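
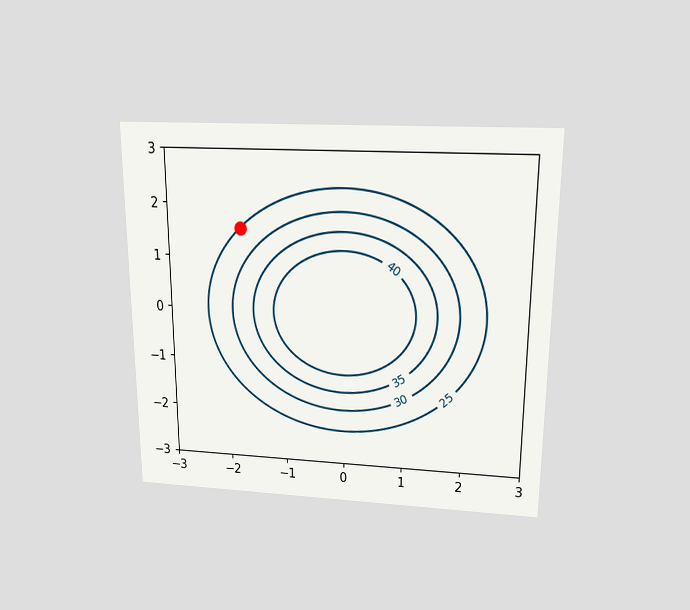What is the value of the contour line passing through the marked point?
The chart is viewed slightly from above. The marked point sits on the contour labelled 25.

25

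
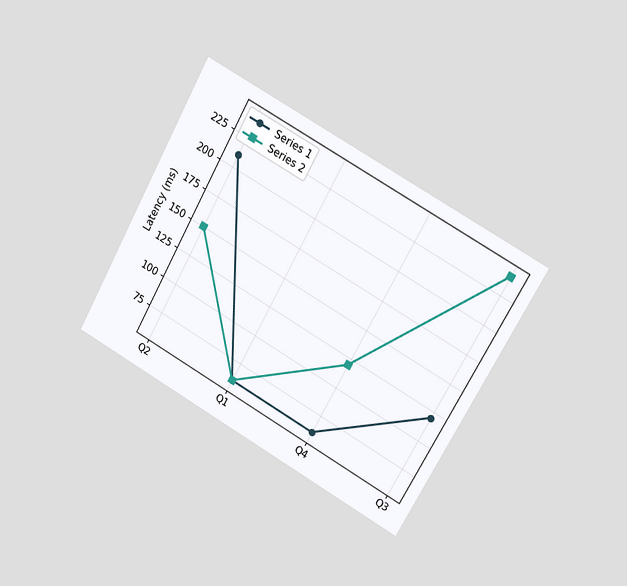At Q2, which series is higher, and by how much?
The chart is tilted about 29° clockwise and viewed slightly from the right. At Q2, Series 1 sits above the other line by 60ms.

Series 1, by 60ms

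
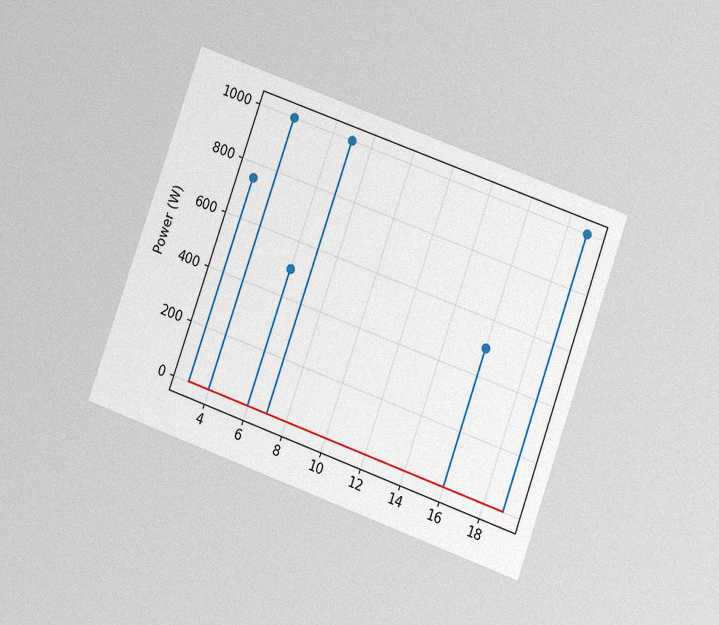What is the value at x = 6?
The chart is tilted about 20° clockwise and viewed at a slight angle, with some photo noise. The stem at x=6 reaches 500W.

500W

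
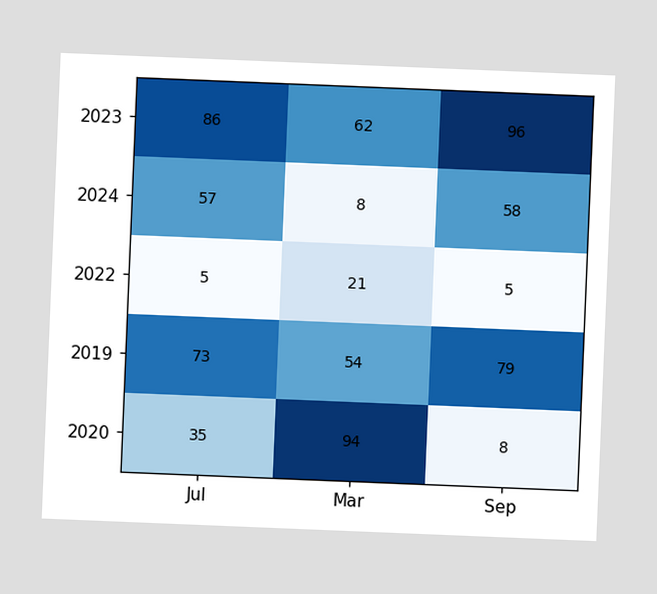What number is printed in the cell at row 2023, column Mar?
The chart is tilted about 2° clockwise. The (2023, Mar) cell reads 62.

62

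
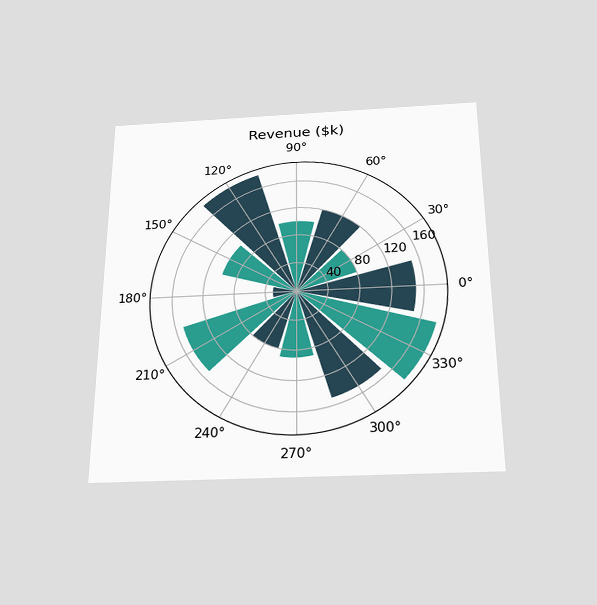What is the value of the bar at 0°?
The chart is viewed slightly from below. The bar at 0° reaches $150k on the radial axis.

$150k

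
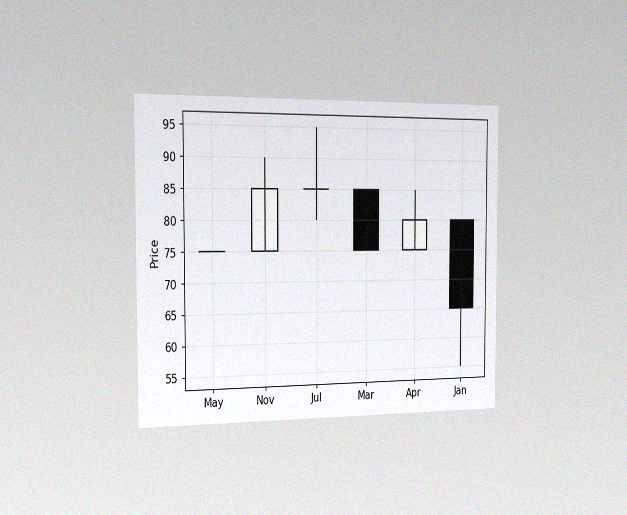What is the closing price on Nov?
The chart is viewed slightly from the left, with some photo noise. The Nov candle closes at 85.

85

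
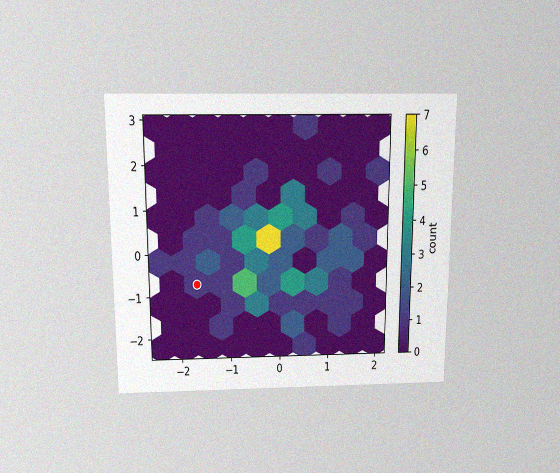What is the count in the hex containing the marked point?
1

The chart is viewed slightly from above, with some photo noise. The marked hex reads 1 on the colorbar.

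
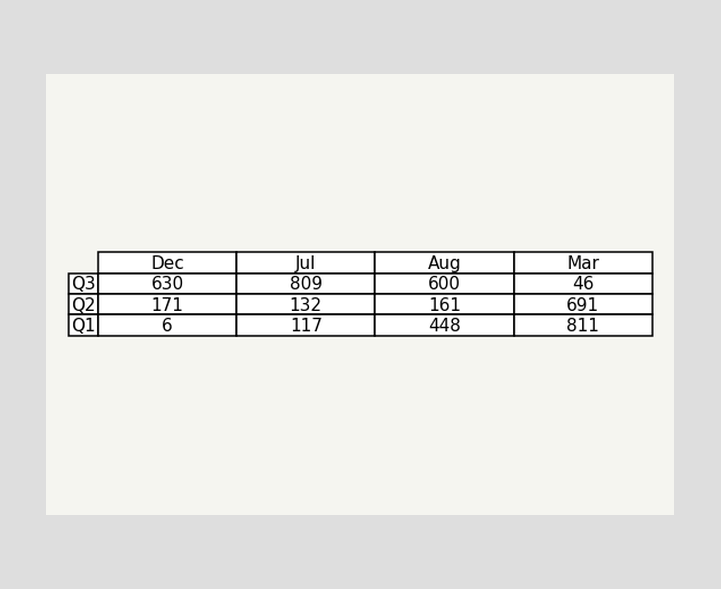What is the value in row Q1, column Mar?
811

The (Q1, Mar) cell reads 811.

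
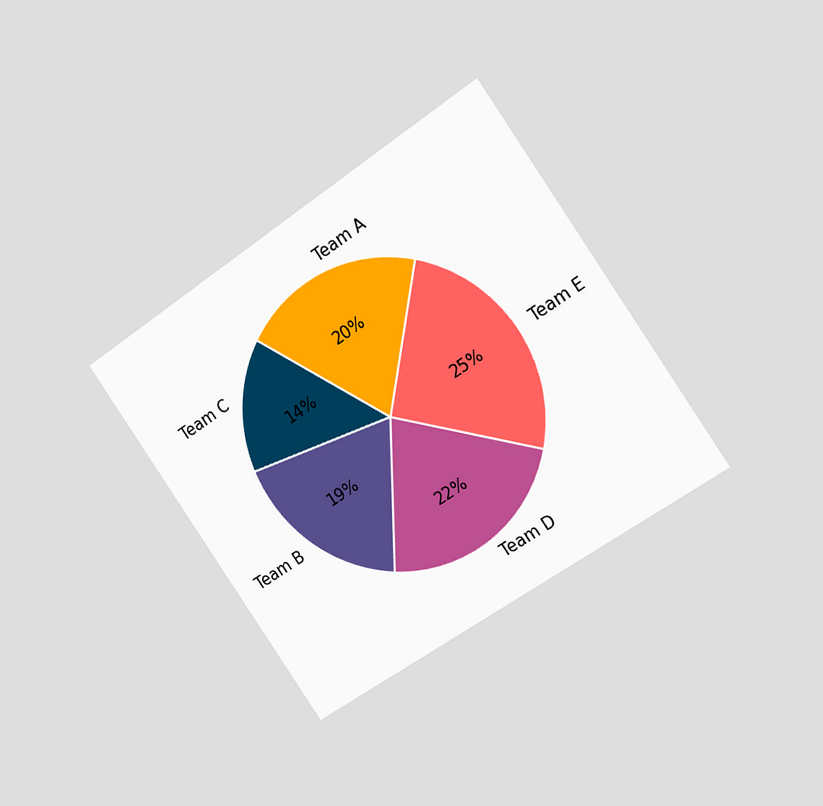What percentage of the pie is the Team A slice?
The chart is tilted about 35° counter-clockwise and viewed slightly from the right. The Team A slice takes up 20% of the pie.

20%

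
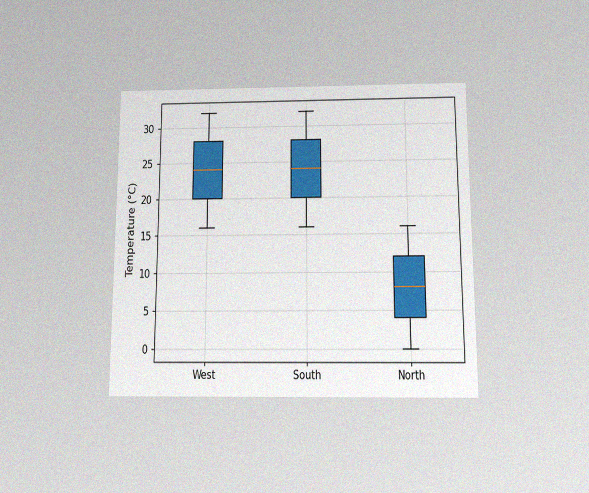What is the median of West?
24°C

The chart is viewed slightly from below, with some photo noise. The median line in the West box sits at 24°C.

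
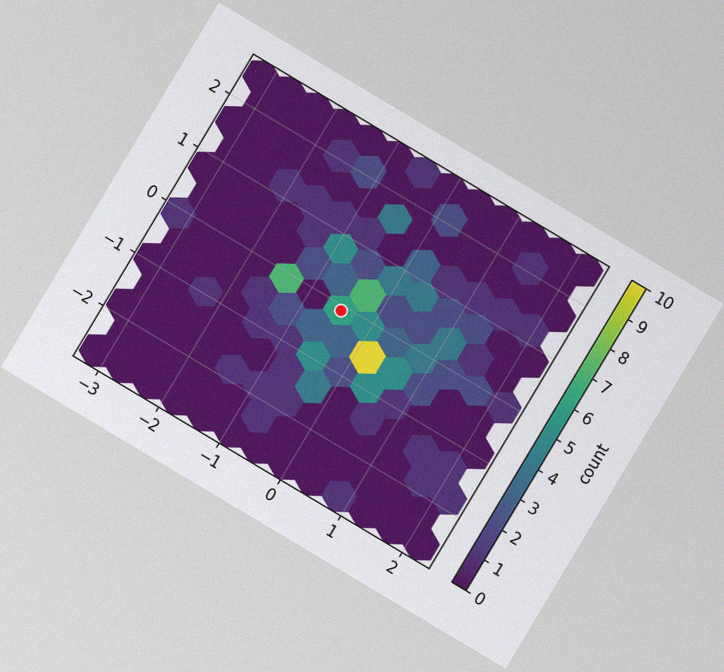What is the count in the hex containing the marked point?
The chart is tilted about 31° clockwise, with some photo noise. The marked hex reads 6 on the colorbar.

6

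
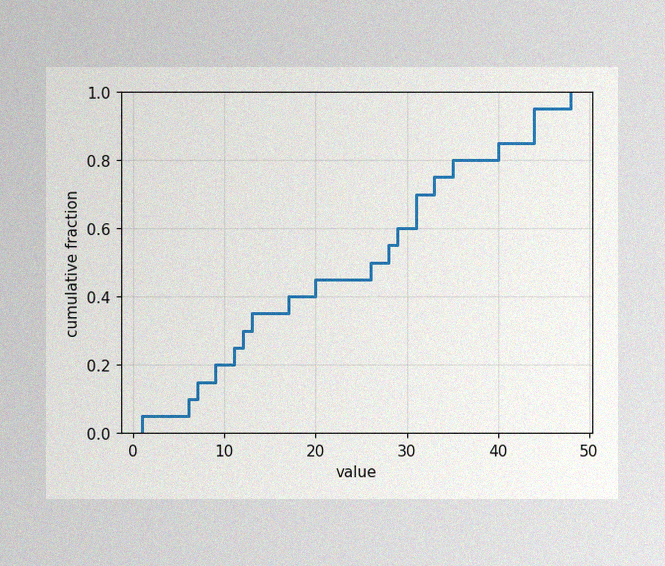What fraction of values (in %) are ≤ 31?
70%

The image has some photo noise and uneven lighting. At x=31 the ECDF step is at 70%.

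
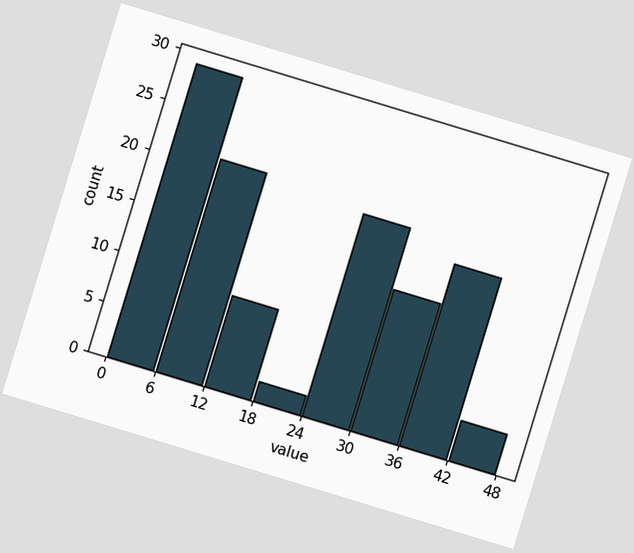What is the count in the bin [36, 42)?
18

The chart is tilted about 17° clockwise. The [36, 42) bin has height 18.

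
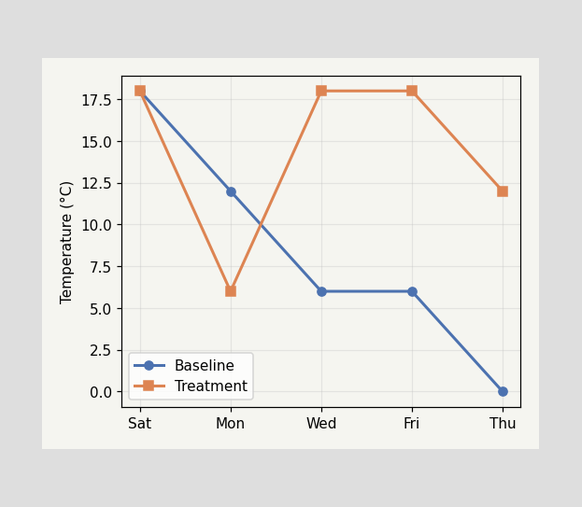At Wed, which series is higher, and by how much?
At Wed, Treatment sits above the other line by 12°C.

Treatment, by 12°C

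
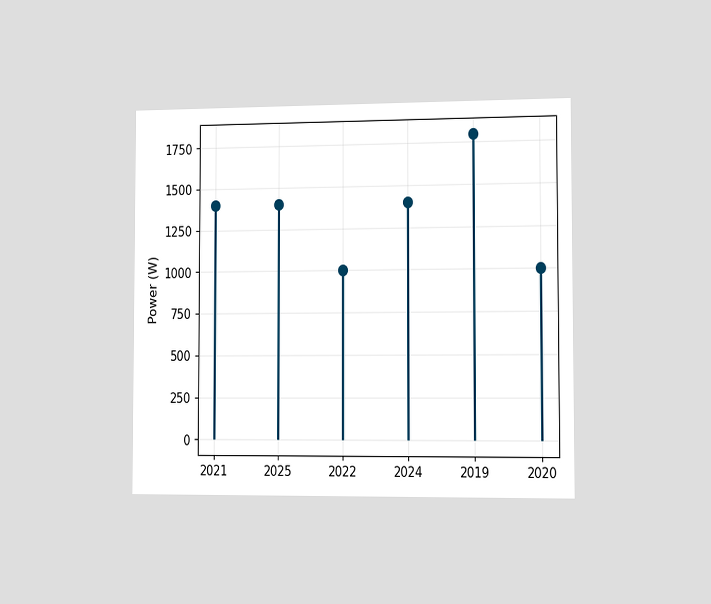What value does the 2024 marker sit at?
1400W

The chart is viewed slightly from the right. The 2024 marker sits at 1400W.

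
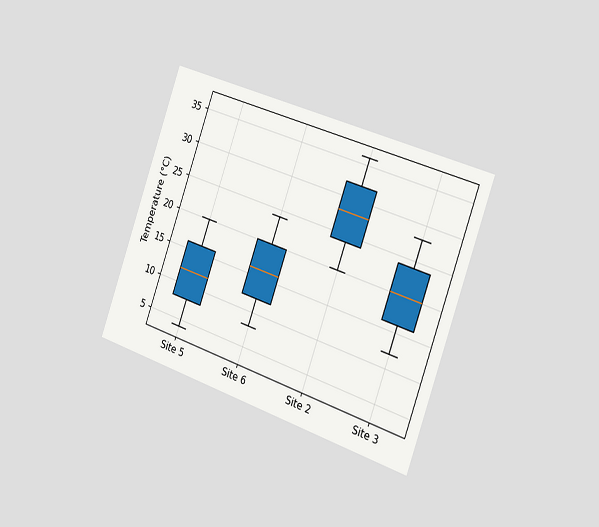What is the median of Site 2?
The chart is tilted about 20° clockwise and viewed slightly from the right. The median line in the Site 2 box sits at 28°C.

28°C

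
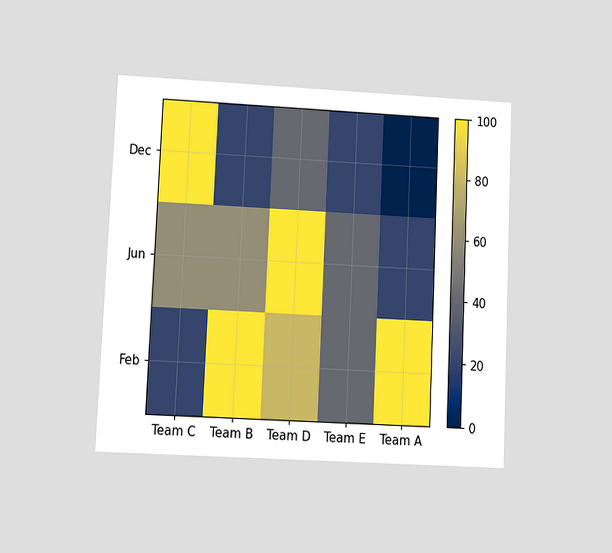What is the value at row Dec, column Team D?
40

The chart is tilted about 3° clockwise and viewed at a slight angle. Matching cell (Dec, Team D) against the colorbar gives 40.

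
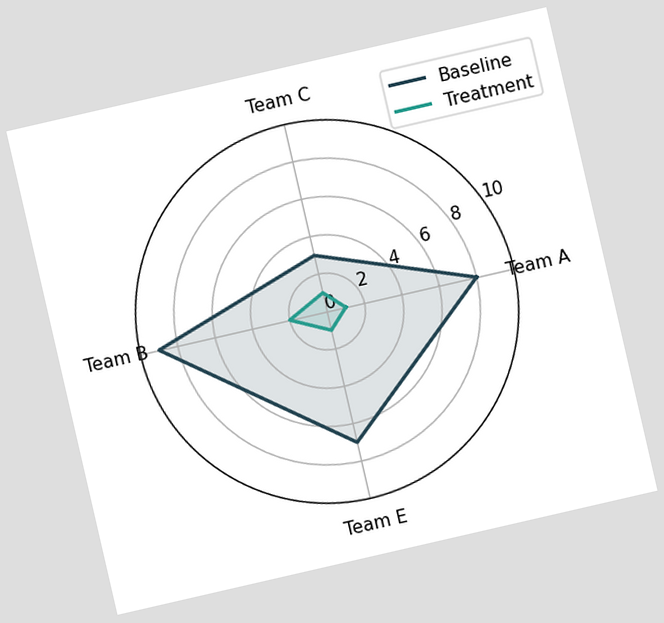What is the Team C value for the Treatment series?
1

The chart is tilted about 13° counter-clockwise. On the Team C axis, Treatment reaches 1.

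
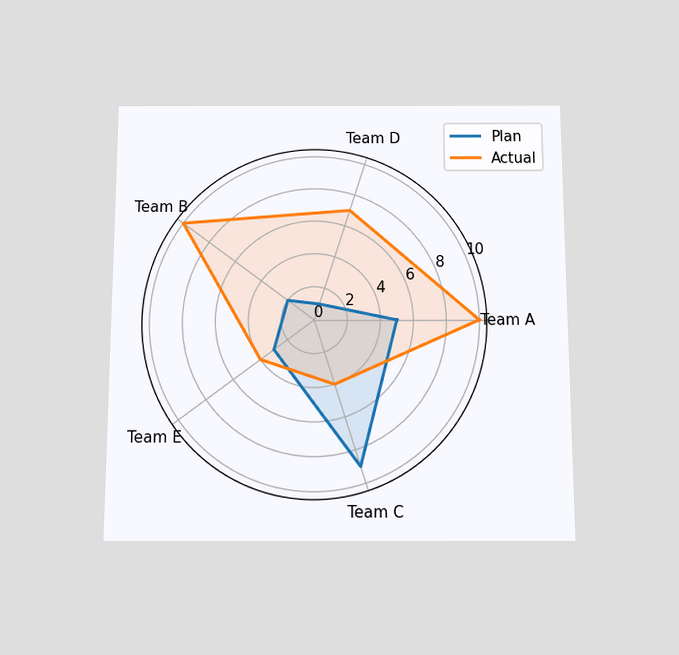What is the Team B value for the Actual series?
10

The chart is viewed slightly from below. On the Team B axis, Actual reaches 10.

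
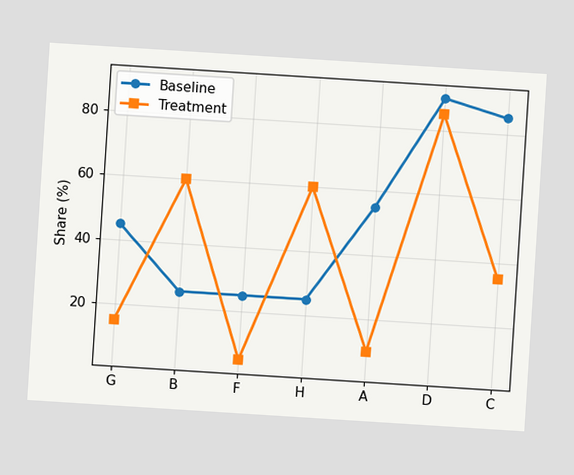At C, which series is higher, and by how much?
The chart is tilted about 4° clockwise. At C, Baseline sits above the other line by 50%.

Baseline, by 50%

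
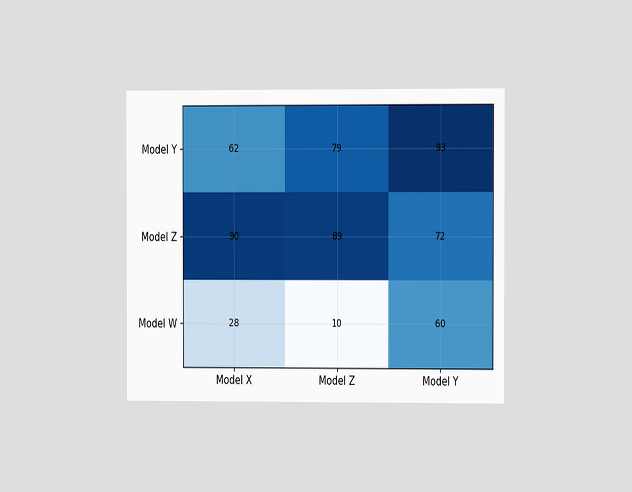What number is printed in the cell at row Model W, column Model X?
28

The chart is viewed slightly from the right. The (Model W, Model X) cell reads 28.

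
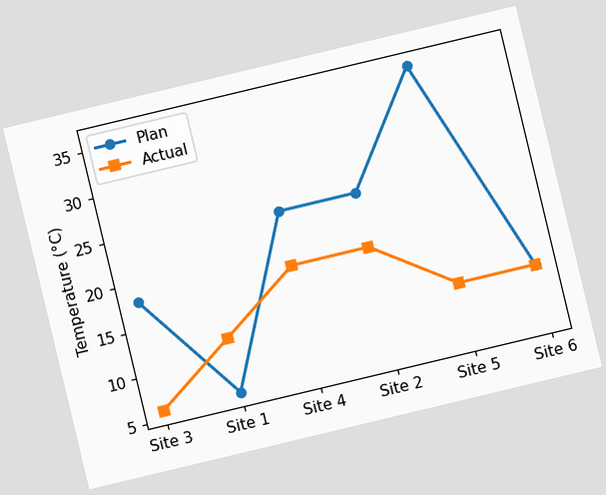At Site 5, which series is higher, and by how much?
The chart is tilted about 13° counter-clockwise. At Site 5, Plan sits above the other line by 24°C.

Plan, by 24°C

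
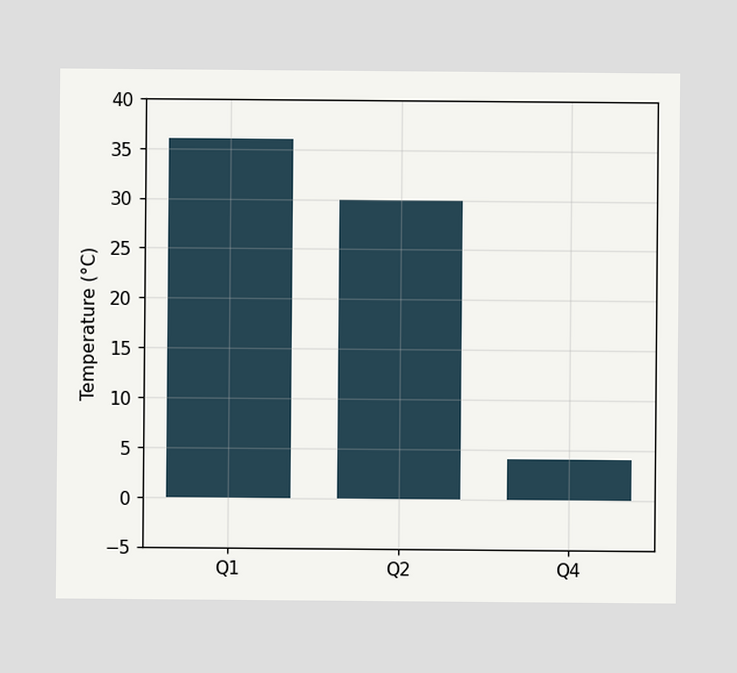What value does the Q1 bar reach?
Reading along the chart's y-axis, the Q1 bar reaches 36°C.

36°C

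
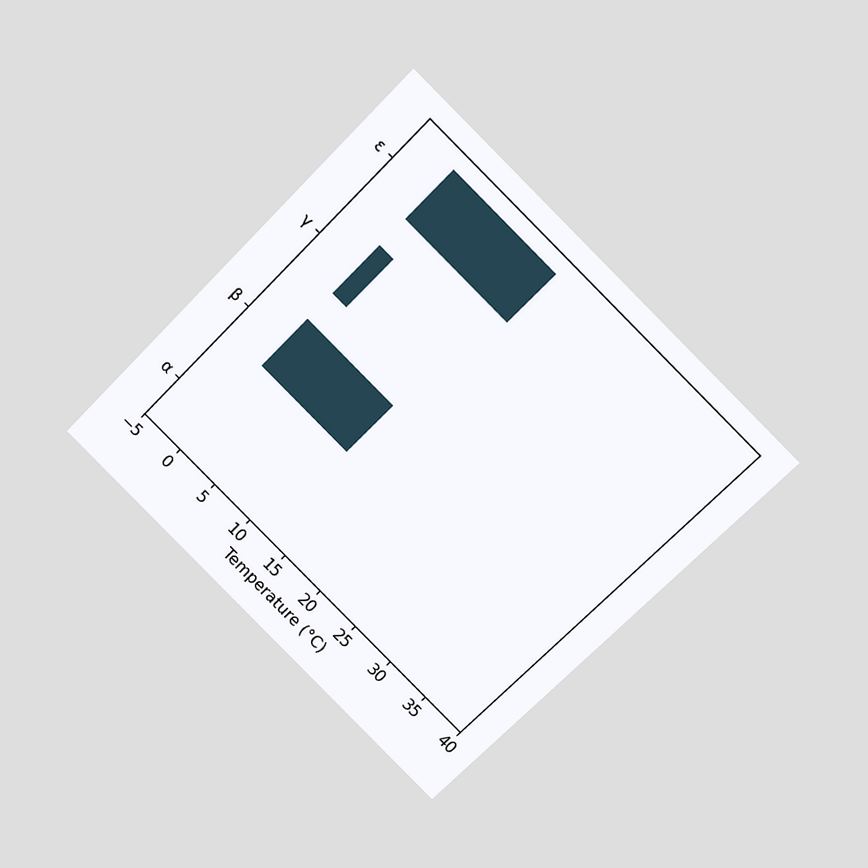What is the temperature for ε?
14°C

The chart is tilted about 45° clockwise and viewed at a slight angle. Reading along the chart's x-axis, the ε bar reaches 14°C.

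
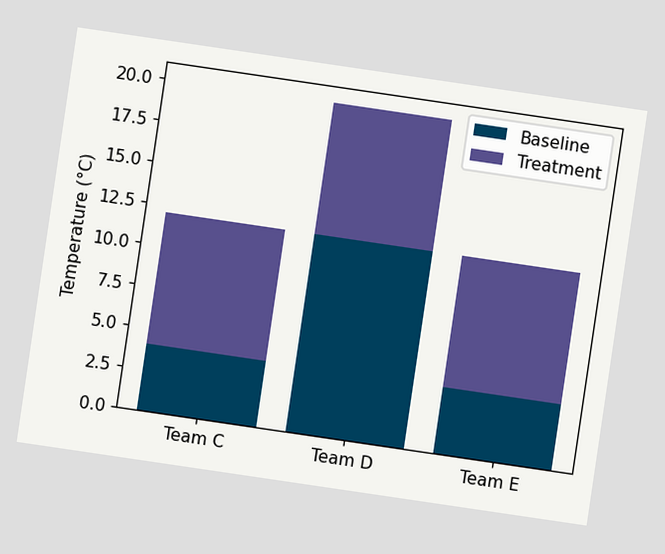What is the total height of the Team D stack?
20°C

The chart is tilted about 8° clockwise. The Team D stack's top reaches 20°C on the y-axis.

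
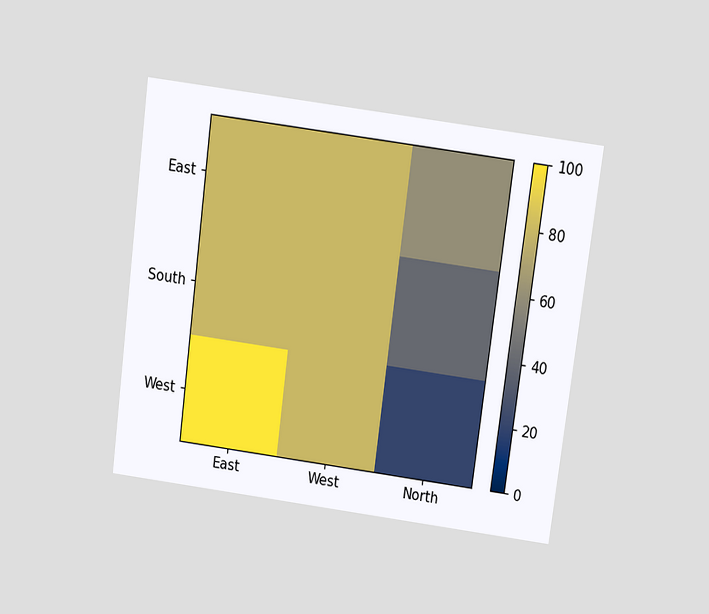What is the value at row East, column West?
80

The chart is tilted about 7° clockwise and viewed slightly from above. Matching cell (East, West) against the colorbar gives 80.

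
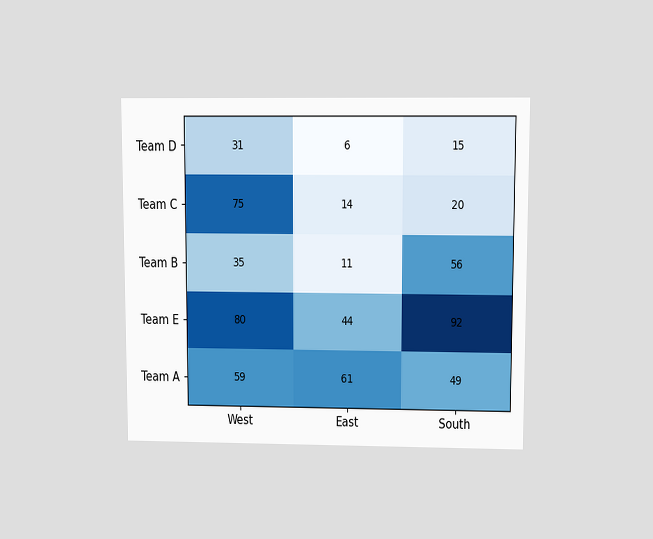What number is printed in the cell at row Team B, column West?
35

The chart is viewed slightly from above. The (Team B, West) cell reads 35.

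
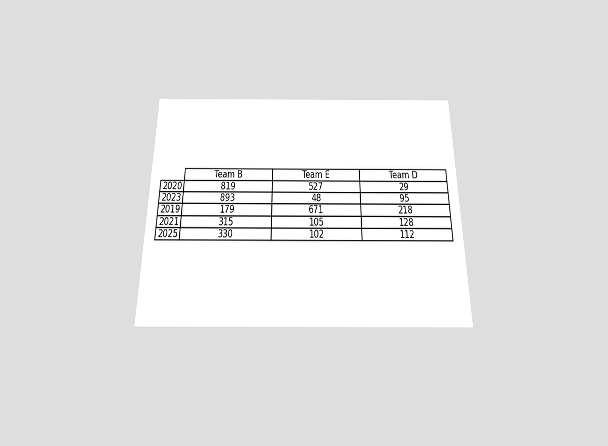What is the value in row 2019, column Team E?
The chart is viewed slightly from below. The (2019, Team E) cell reads 671.

671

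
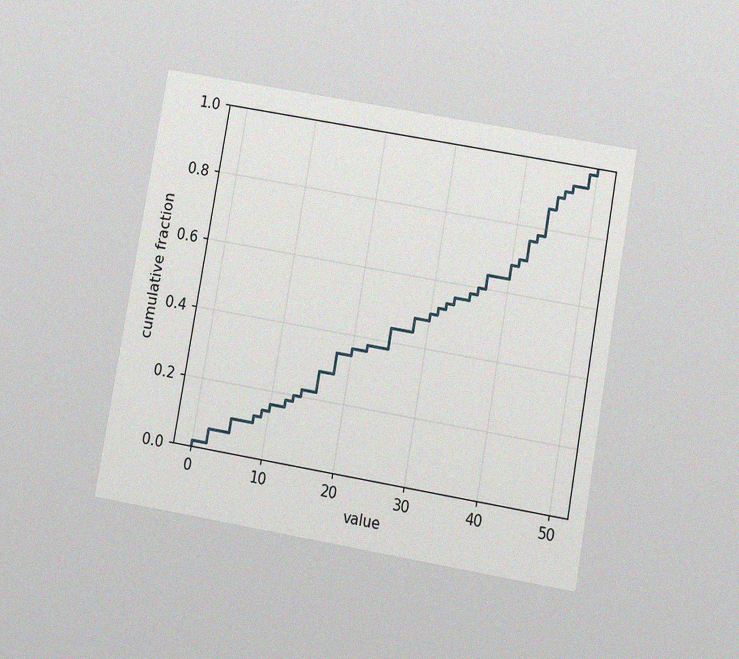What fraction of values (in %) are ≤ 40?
68%

The chart is tilted about 10° clockwise and viewed slightly from below, with some photo noise. At x=40 the ECDF step is at 68%.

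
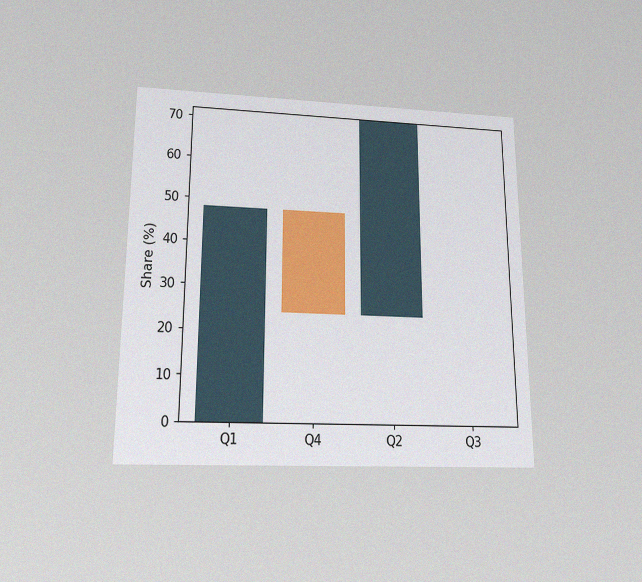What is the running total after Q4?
The chart is viewed slightly from below, with some photo noise. After Q4 the running total reaches 24%.

24%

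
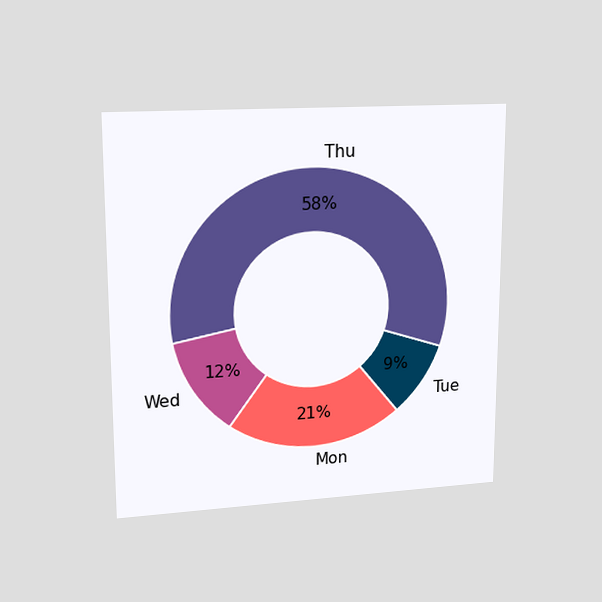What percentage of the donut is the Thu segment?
58%

The chart is viewed at a slight angle. The Thu segment takes up 58% of the ring.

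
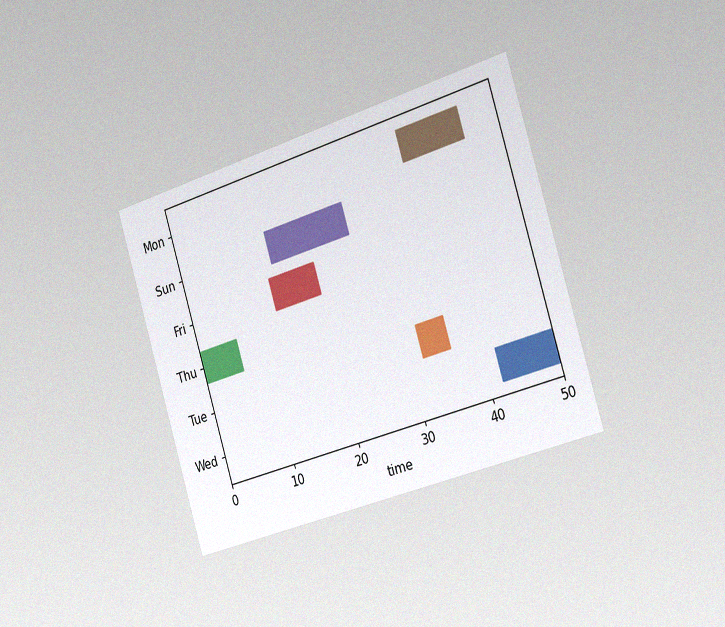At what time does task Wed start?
42

The chart is tilted about 17° counter-clockwise and viewed slightly from the right, with some photo noise. The Wed bar begins at t=42.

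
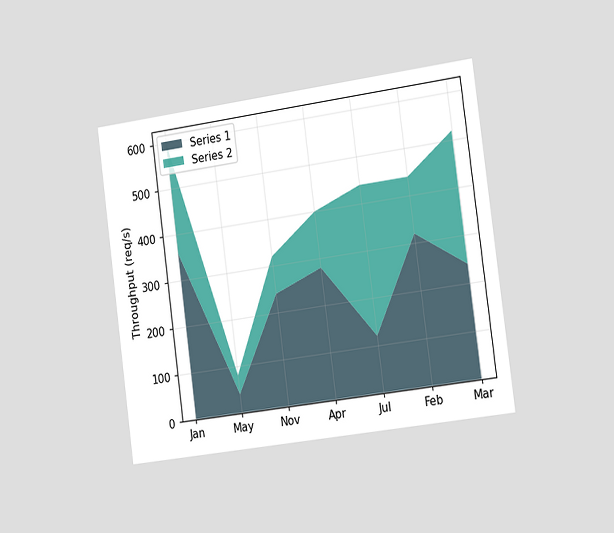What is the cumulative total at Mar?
The chart is tilted about 8° counter-clockwise and viewed slightly from the right. The stacked total at Mar reaches 520req/s.

520req/s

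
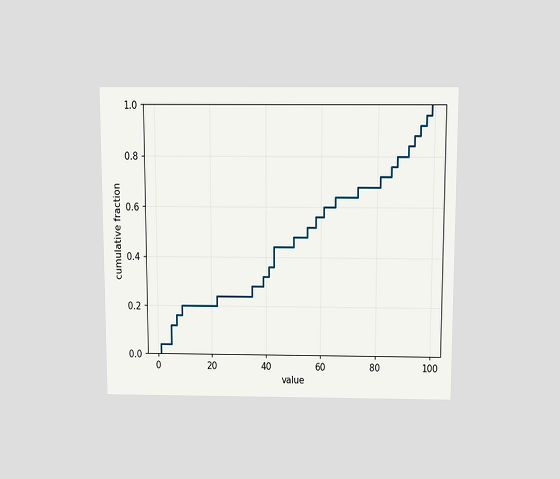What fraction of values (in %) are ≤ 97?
96%

The chart is viewed slightly from above. At x=97 the ECDF step is at 96%.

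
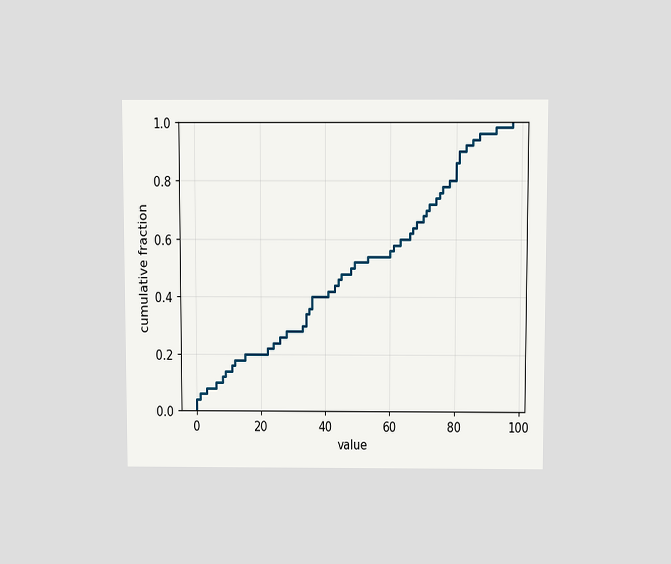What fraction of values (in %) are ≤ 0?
4%

The chart is viewed slightly from above. At x=0 the ECDF step is at 4%.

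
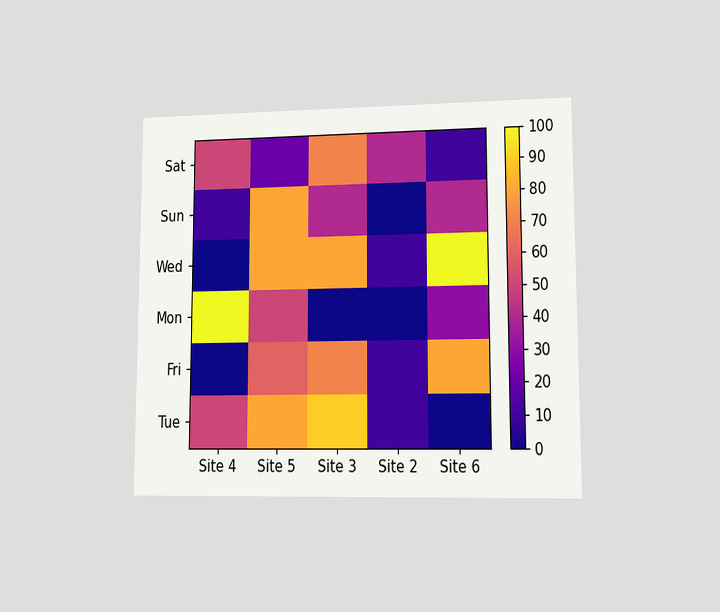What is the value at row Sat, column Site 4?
50

The chart is viewed at a slight angle. Matching cell (Sat, Site 4) against the colorbar gives 50.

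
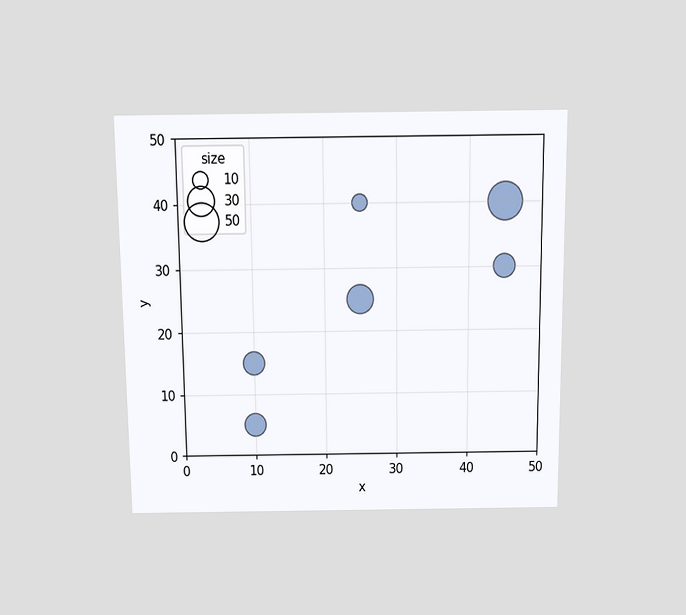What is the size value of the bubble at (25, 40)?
The chart is viewed slightly from above. Matching the bubble at (25, 40) against the size legend gives 10.

10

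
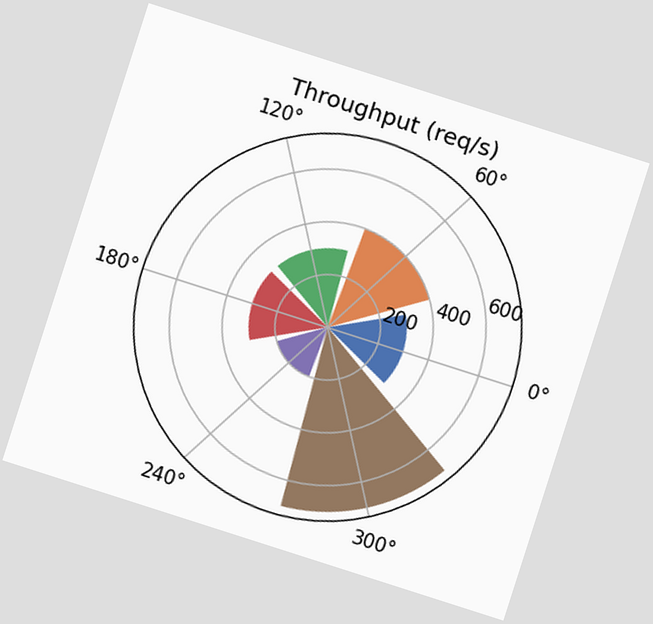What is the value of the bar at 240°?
The chart is tilted about 18° clockwise. The bar at 240° reaches 200req/s on the radial axis.

200req/s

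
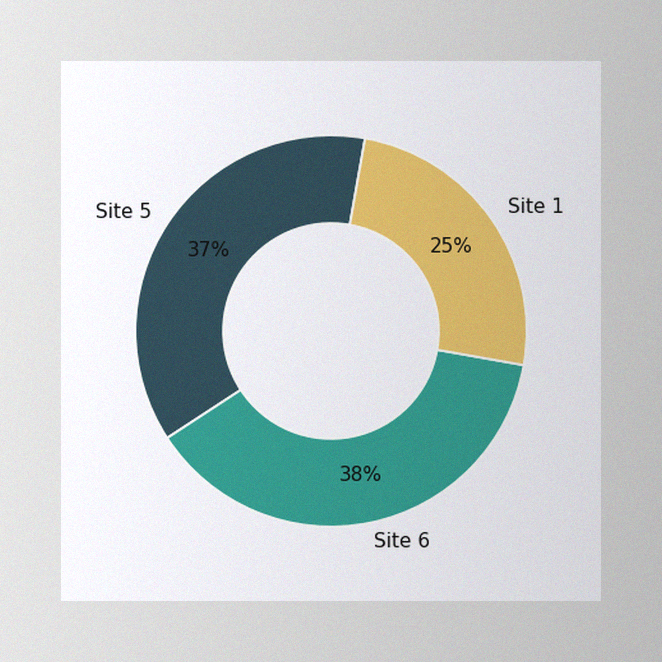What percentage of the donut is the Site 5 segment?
The image has some photo noise and uneven lighting. The Site 5 segment takes up 37% of the ring.

37%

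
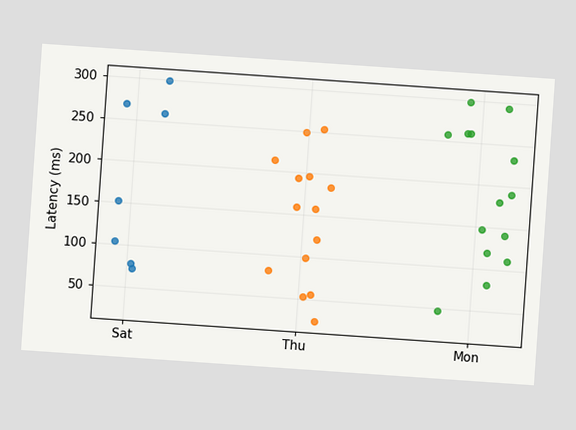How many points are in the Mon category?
14

The chart is tilted about 4° clockwise. Counting the markers in the Mon column gives 14.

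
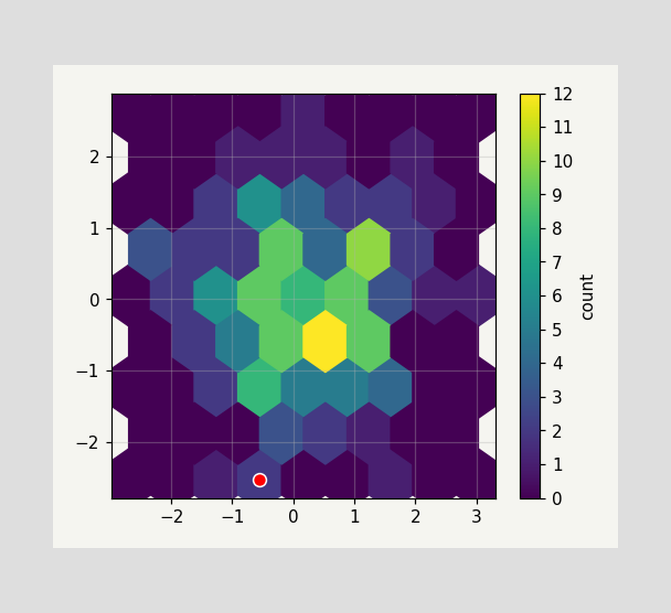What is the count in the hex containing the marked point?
2

The marked hex reads 2 on the colorbar.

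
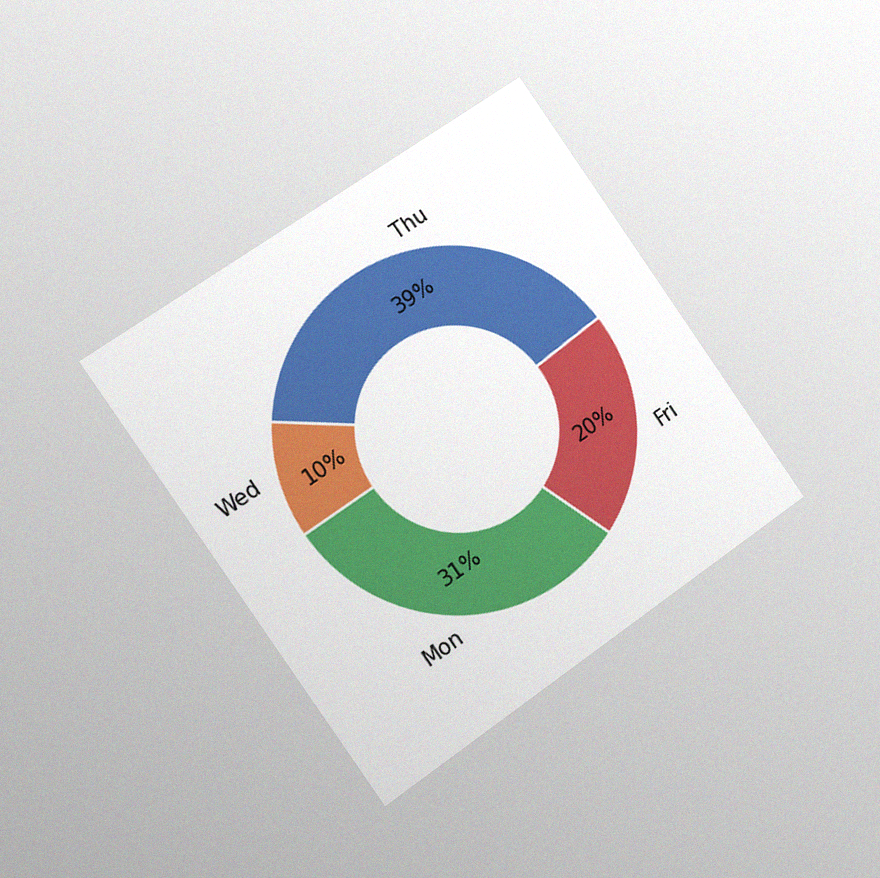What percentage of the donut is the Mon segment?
The chart is tilted about 35° counter-clockwise and viewed slightly from the left, with some photo noise. The Mon segment takes up 31% of the ring.

31%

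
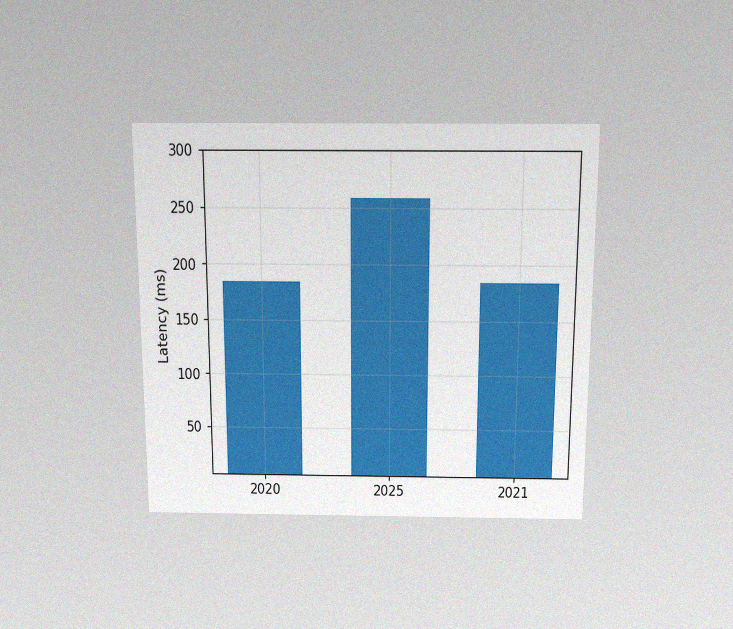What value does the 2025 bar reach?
The chart is viewed slightly from above, with some photo noise. Reading along the chart's y-axis, the 2025 bar reaches 259ms.

259ms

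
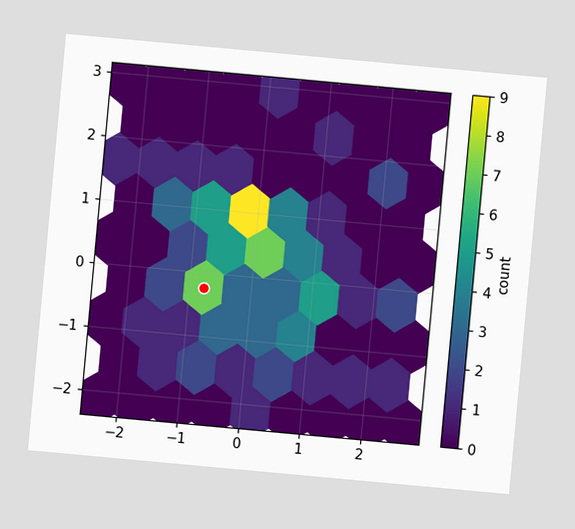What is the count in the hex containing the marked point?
7

The chart is tilted about 5° clockwise. The marked hex reads 7 on the colorbar.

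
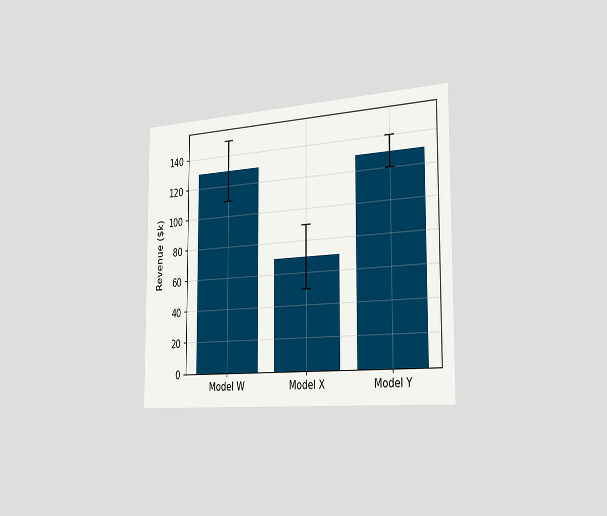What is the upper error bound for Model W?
$150k

The chart is viewed slightly from the right. The Model W bar's upper whisker reaches $150k.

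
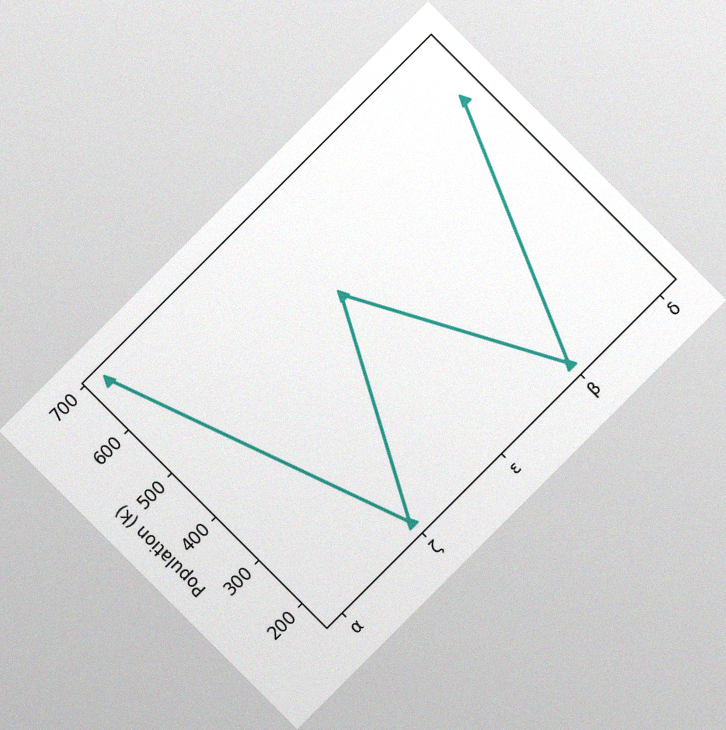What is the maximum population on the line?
The chart is tilted about 45° counter-clockwise, with some photo noise. The highest point is at α, and reading across to the y-axis gives 680k.

680k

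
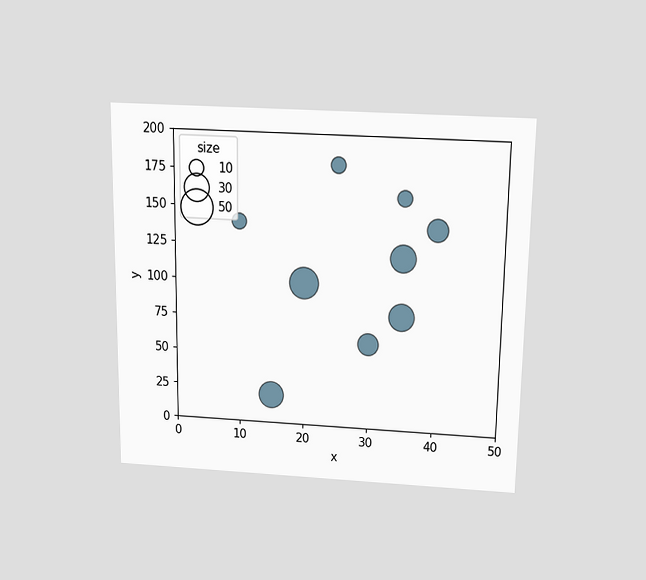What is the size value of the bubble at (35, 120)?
The chart is viewed slightly from above. Matching the bubble at (35, 120) against the size legend gives 30.

30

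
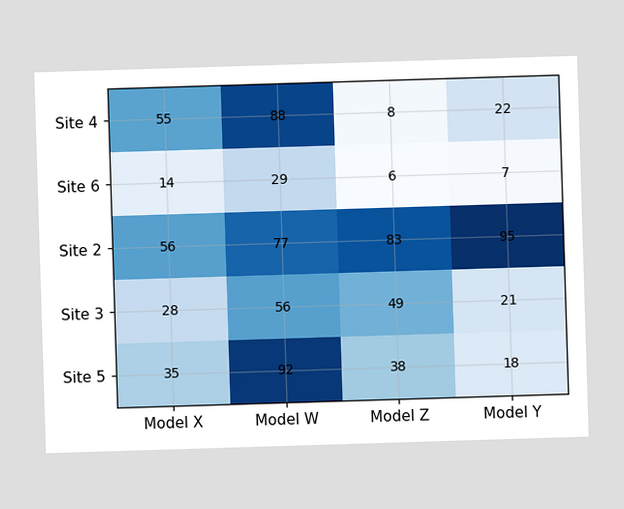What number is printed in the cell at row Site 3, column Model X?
28

The (Site 3, Model X) cell reads 28.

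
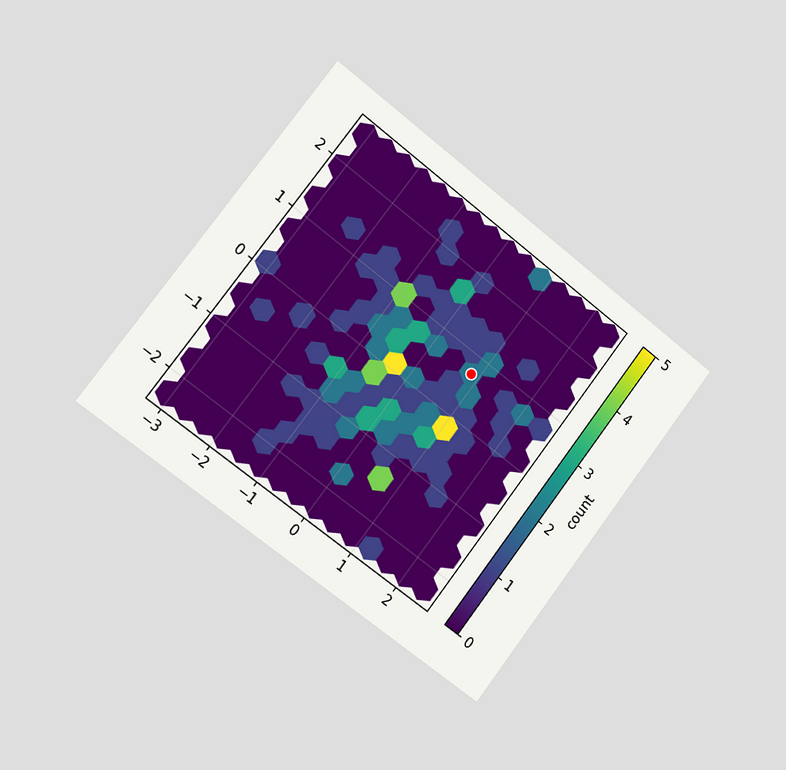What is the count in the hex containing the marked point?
2

The chart is tilted about 37° clockwise and viewed slightly from the left. The marked hex reads 2 on the colorbar.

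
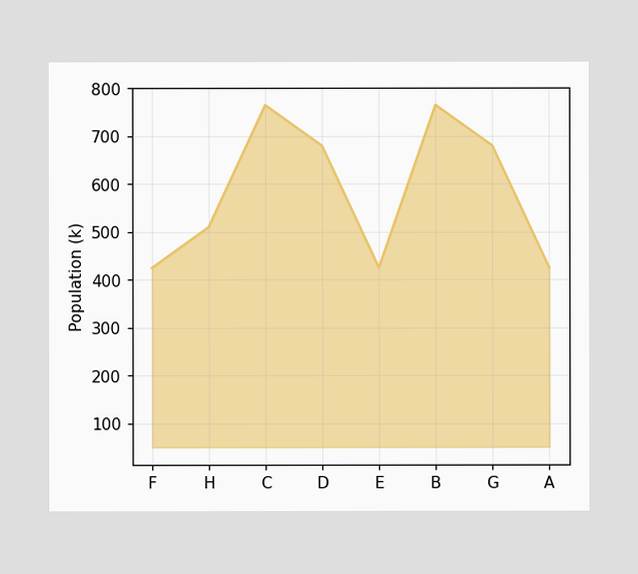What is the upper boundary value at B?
At B the upper boundary is at 765k.

765k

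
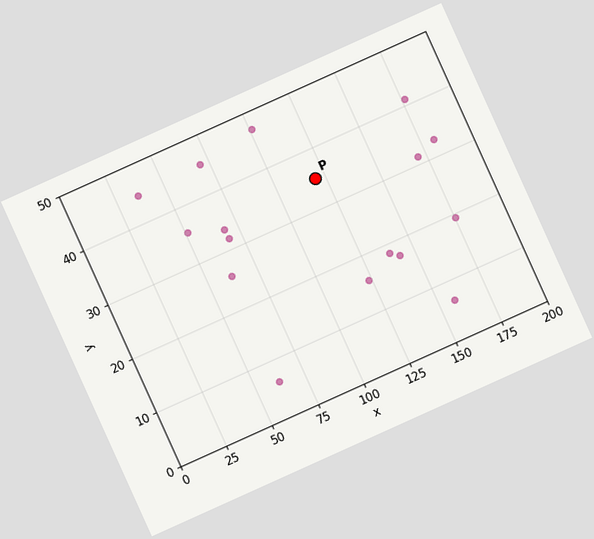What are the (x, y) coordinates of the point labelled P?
The chart is tilted about 24° counter-clockwise. Following the gridlines from P to each axis, P sits at (120, 35).

(120, 35)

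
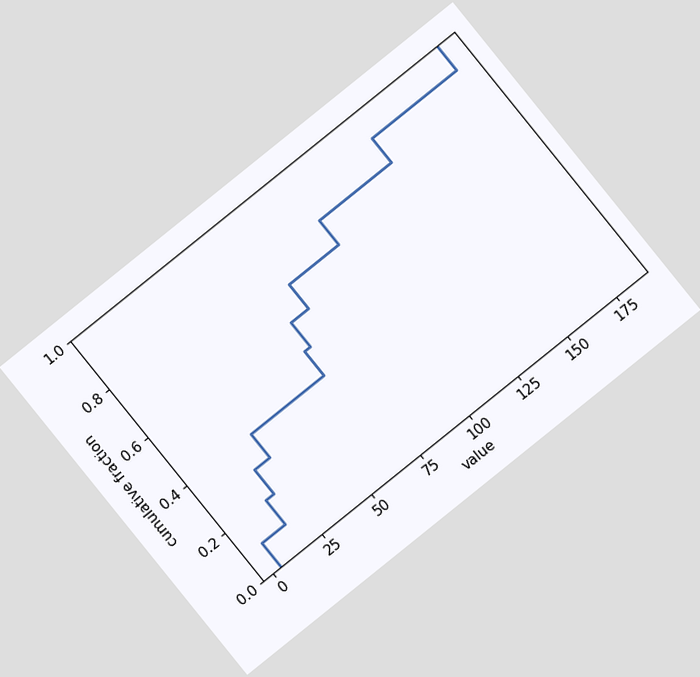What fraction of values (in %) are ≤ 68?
60%

The chart is tilted about 39° counter-clockwise. At x=68 the ECDF step is at 60%.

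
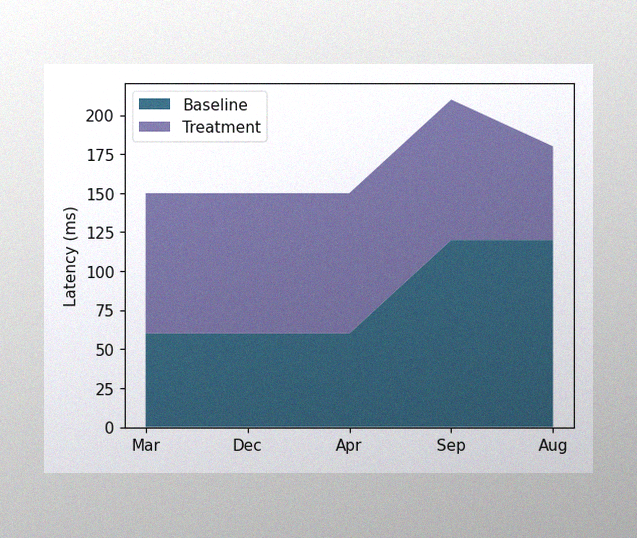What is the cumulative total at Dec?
150ms

The image has some photo noise and uneven lighting. The stacked total at Dec reaches 150ms.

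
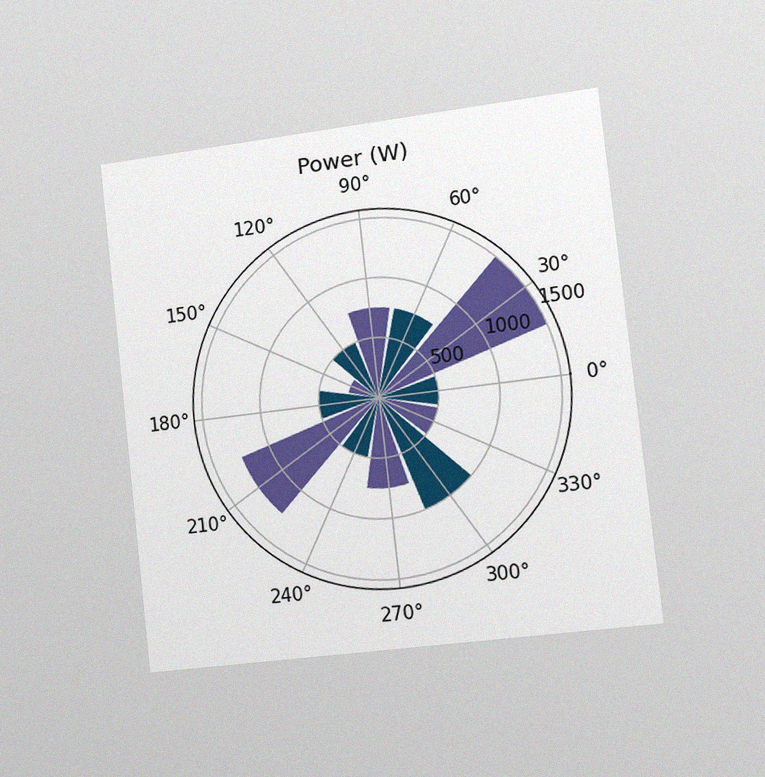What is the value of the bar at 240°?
The chart is tilted about 6° counter-clockwise and viewed slightly from the right, with some photo noise. The bar at 240° reaches 500W on the radial axis.

500W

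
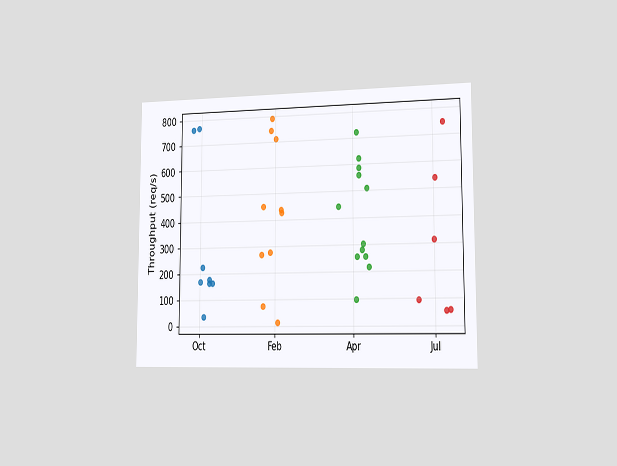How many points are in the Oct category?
The chart is viewed slightly from the right. Counting the markers in the Oct column gives 8.

8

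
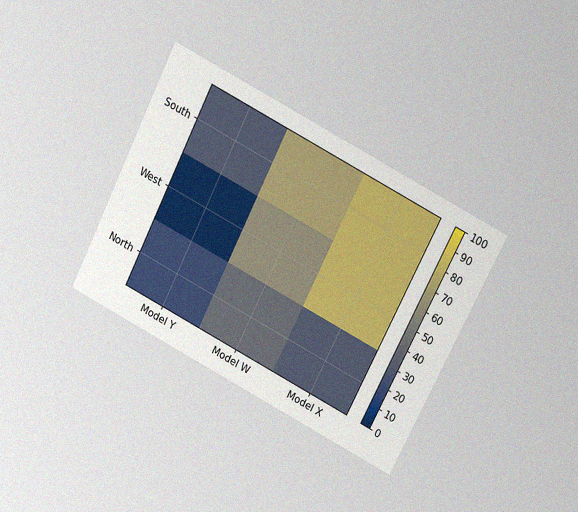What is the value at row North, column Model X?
30

The chart is tilted about 27° clockwise and viewed slightly from above, with some photo noise. Matching cell (North, Model X) against the colorbar gives 30.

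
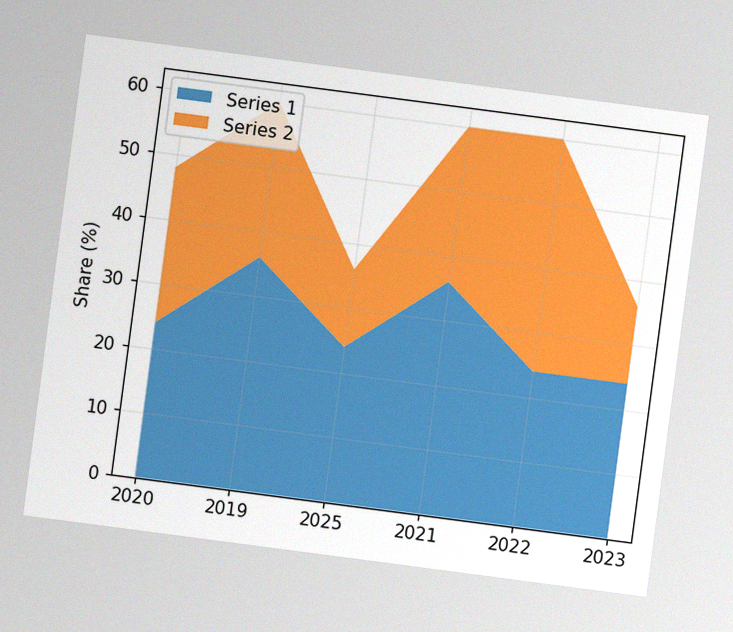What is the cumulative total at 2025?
The chart is tilted about 7° clockwise, with some photo noise. The stacked total at 2025 reaches 36%.

36%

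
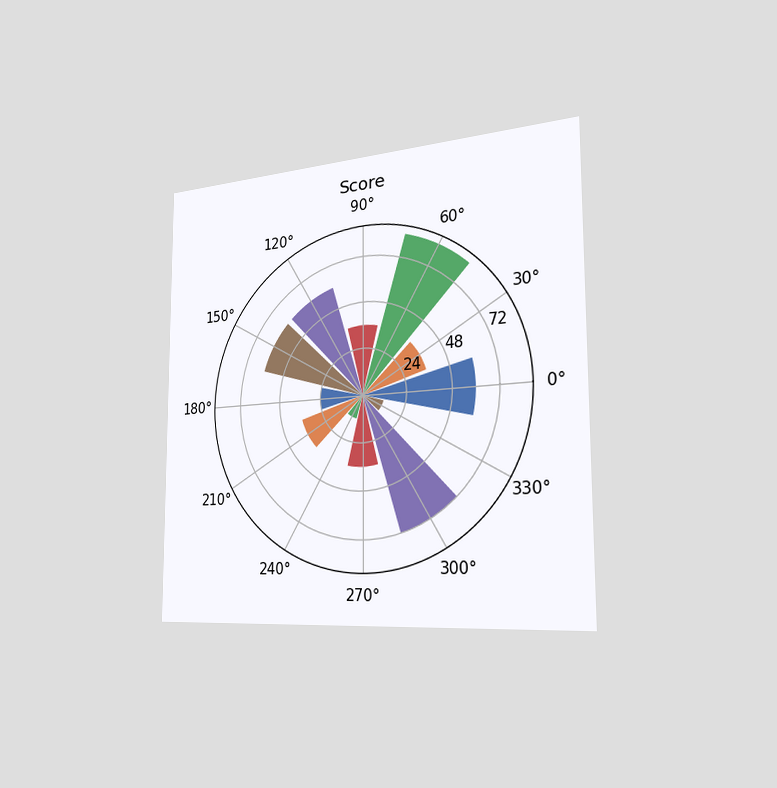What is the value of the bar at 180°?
The chart is viewed slightly from the right. The bar at 180° reaches 24 on the radial axis.

24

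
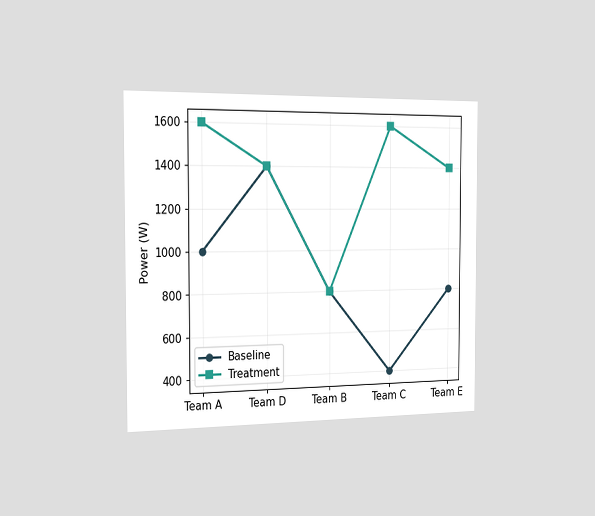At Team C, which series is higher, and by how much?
Treatment, by 1200W

The chart is viewed slightly from the left. At Team C, Treatment sits above the other line by 1200W.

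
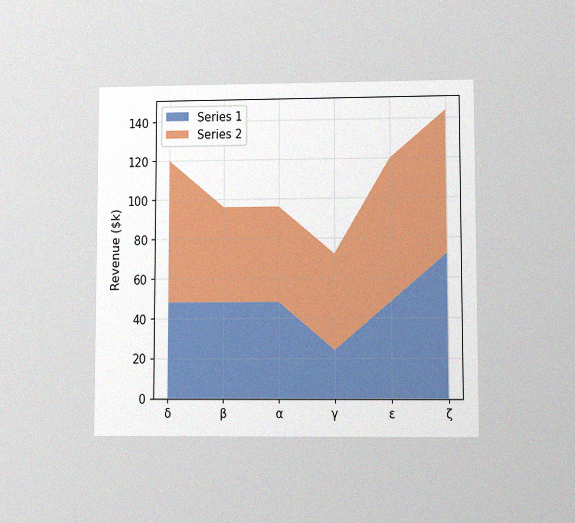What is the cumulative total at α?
$96k

The chart is viewed at a slight angle, with some photo noise. The stacked total at α reaches $96k.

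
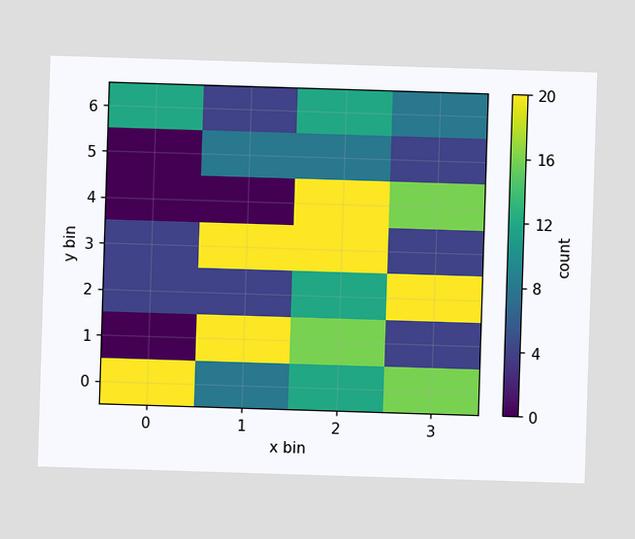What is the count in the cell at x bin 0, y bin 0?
Matching the cell (0, 0) against the colorbar gives 20.

20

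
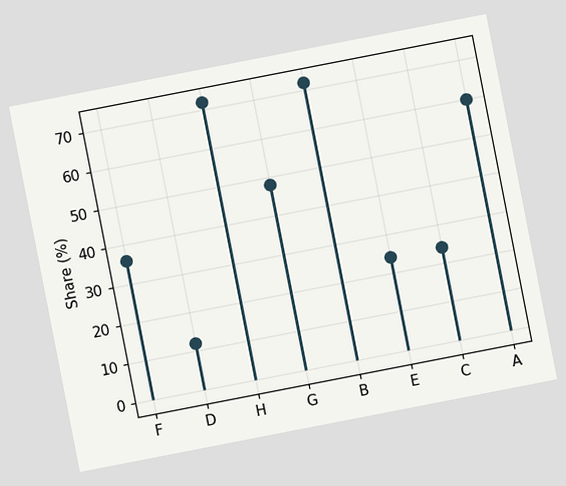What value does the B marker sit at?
The chart is tilted about 11° counter-clockwise. The B marker sits at 72%.

72%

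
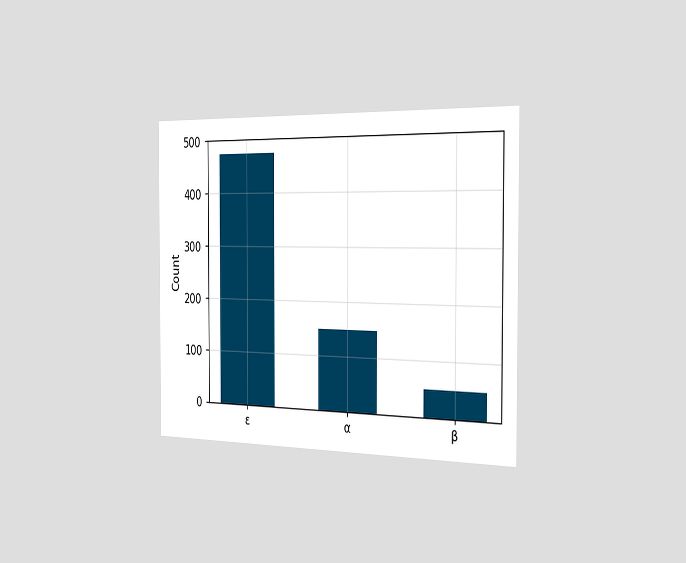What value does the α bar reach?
The chart is viewed slightly from the right. Reading along the chart's y-axis, the α bar reaches 150.

150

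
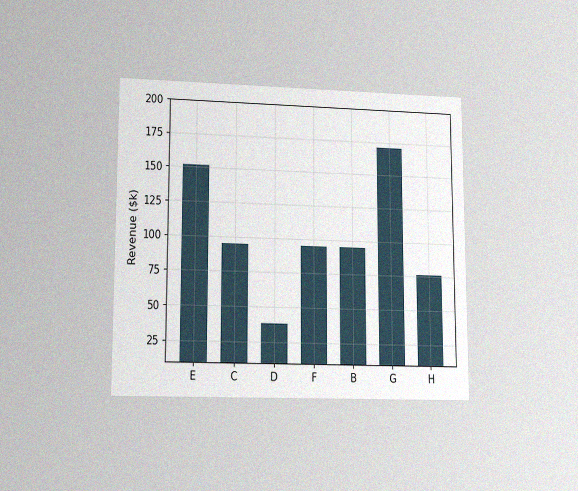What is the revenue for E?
The chart is viewed at a slight angle, with some photo noise. Reading along the chart's y-axis, the E bar reaches $152k.

$152k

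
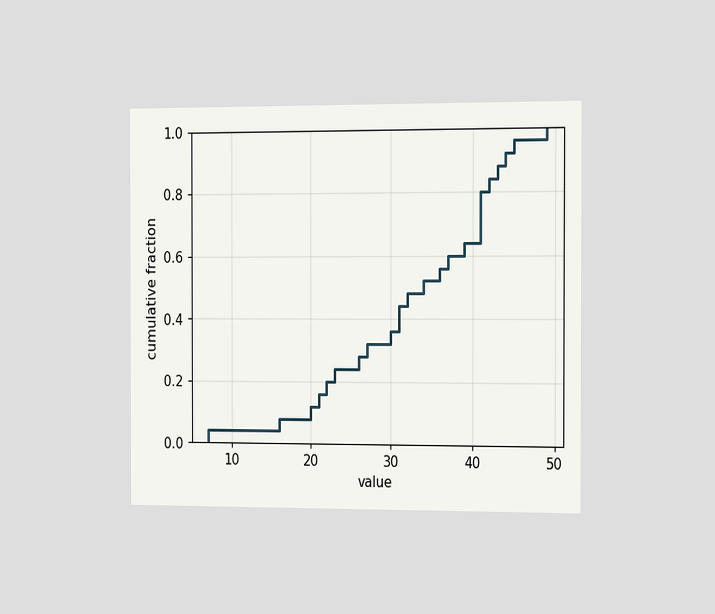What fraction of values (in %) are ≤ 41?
The chart is viewed slightly from the right. At x=41 the ECDF step is at 80%.

80%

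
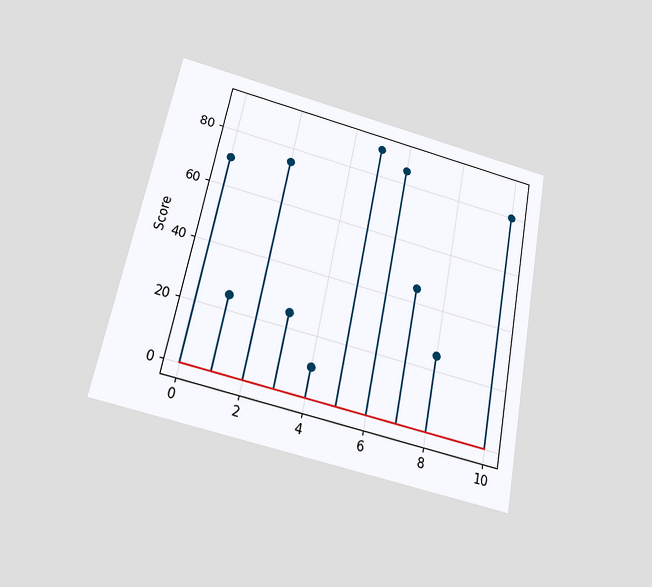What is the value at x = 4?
10

The chart is tilted about 11° clockwise and viewed slightly from below. The stem at x=4 reaches 10.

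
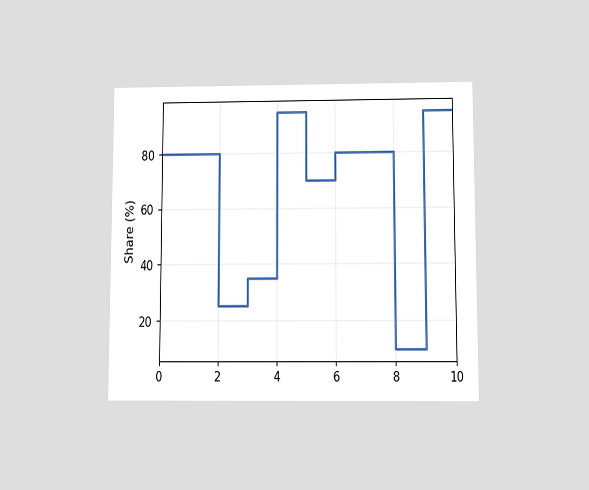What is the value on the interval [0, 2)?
80%

The chart is viewed slightly from below. On [0, 2) the step sits at 80%.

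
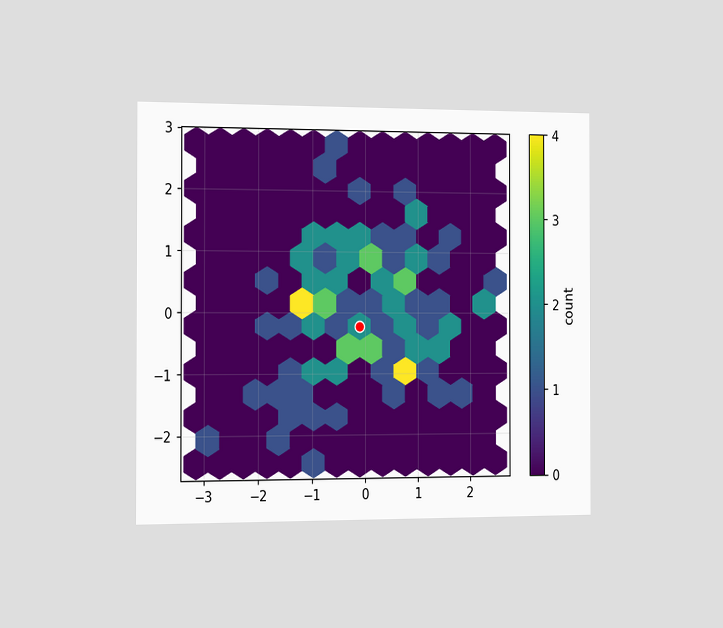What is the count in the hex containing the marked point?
The chart is viewed slightly from the left. The marked hex reads 2 on the colorbar.

2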